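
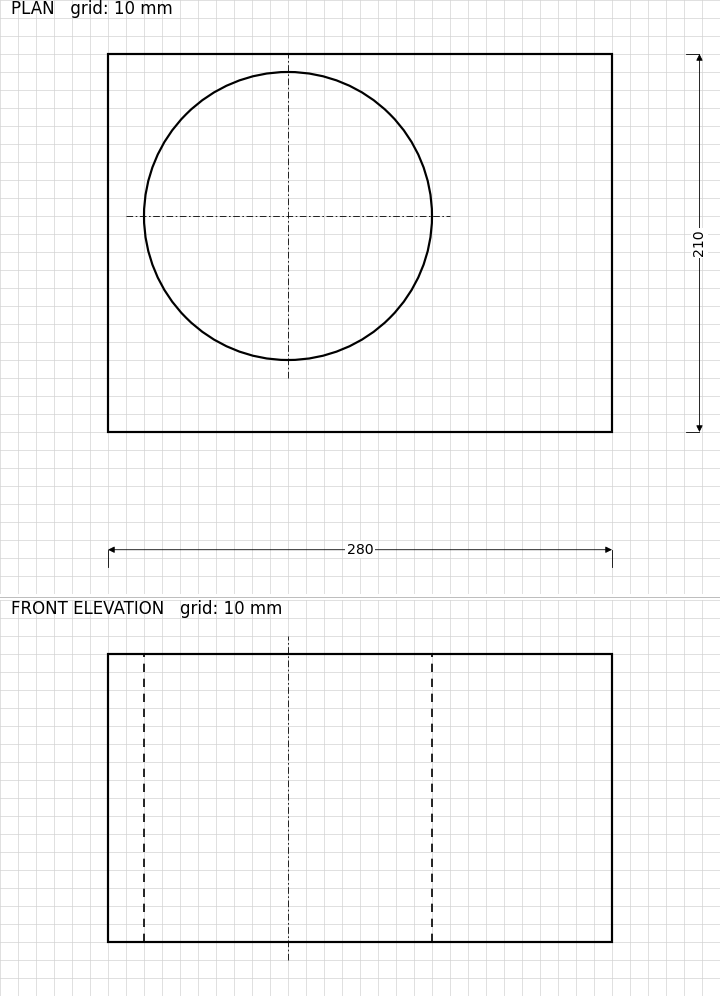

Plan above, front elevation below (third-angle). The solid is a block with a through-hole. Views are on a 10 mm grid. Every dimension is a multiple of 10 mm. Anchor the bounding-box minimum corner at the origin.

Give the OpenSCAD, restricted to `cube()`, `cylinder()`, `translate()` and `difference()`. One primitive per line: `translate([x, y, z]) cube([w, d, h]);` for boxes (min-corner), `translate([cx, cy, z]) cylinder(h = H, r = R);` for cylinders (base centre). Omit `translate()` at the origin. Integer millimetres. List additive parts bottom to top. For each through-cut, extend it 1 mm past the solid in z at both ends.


difference() {
  cube([280, 210, 160]);
  translate([100, 120, -1]) cylinder(h = 162, r = 80);
}


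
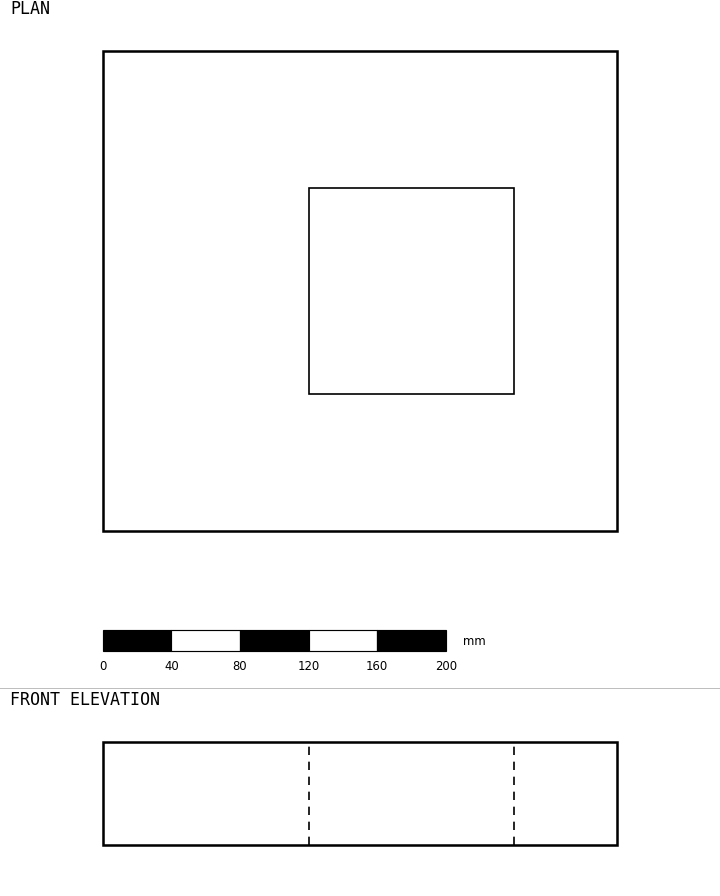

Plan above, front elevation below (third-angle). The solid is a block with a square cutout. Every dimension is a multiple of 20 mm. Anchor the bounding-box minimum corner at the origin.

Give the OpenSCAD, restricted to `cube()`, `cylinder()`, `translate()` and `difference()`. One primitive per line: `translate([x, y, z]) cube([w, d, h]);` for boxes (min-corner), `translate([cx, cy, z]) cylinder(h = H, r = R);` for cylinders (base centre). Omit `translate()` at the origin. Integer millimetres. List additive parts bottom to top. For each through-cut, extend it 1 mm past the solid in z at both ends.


difference() {
  cube([300, 280, 60]);
  translate([120, 80, -1]) cube([120, 120, 62]);
}


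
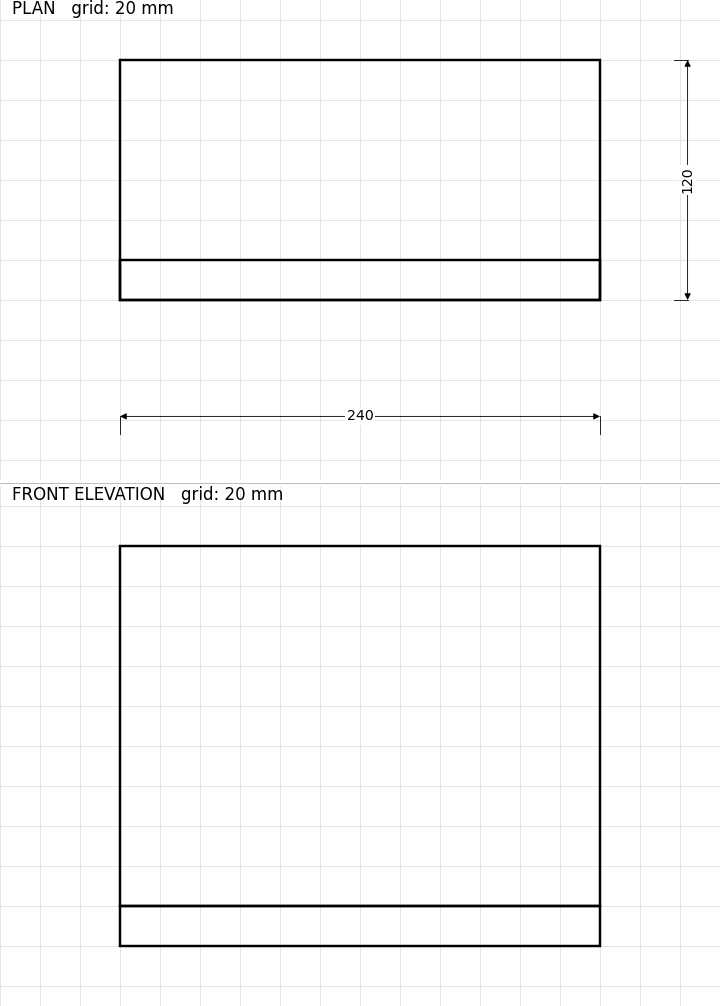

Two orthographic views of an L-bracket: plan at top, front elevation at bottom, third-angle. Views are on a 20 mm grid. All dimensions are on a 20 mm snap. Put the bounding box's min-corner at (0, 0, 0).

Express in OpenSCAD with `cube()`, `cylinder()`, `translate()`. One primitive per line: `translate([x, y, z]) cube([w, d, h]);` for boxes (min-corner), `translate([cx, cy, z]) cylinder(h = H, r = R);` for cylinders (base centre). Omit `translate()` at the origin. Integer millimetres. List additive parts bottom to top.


cube([240, 120, 20]);
translate([0, 0, 20]) cube([240, 20, 180]);


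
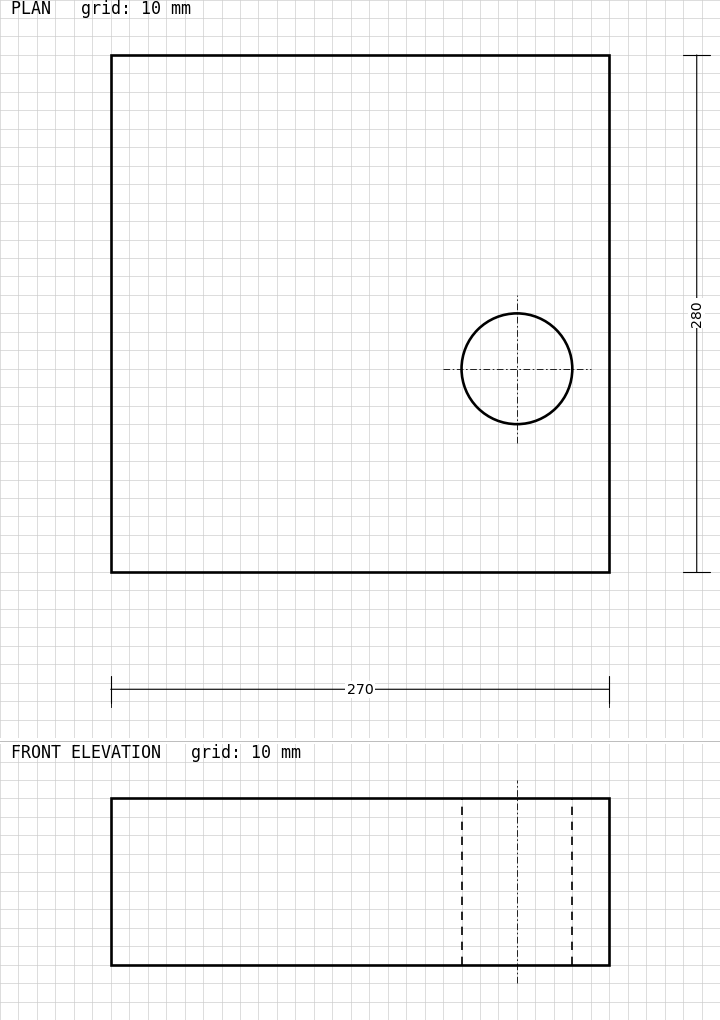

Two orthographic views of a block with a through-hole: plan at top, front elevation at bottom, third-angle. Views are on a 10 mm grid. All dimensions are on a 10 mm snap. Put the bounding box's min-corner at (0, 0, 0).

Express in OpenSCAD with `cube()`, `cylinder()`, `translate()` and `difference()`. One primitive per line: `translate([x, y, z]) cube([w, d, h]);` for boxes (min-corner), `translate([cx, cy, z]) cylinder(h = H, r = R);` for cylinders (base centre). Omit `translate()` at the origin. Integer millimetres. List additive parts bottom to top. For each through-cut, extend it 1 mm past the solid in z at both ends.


difference() {
  cube([270, 280, 90]);
  translate([220, 110, -1]) cylinder(h = 92, r = 30);
}


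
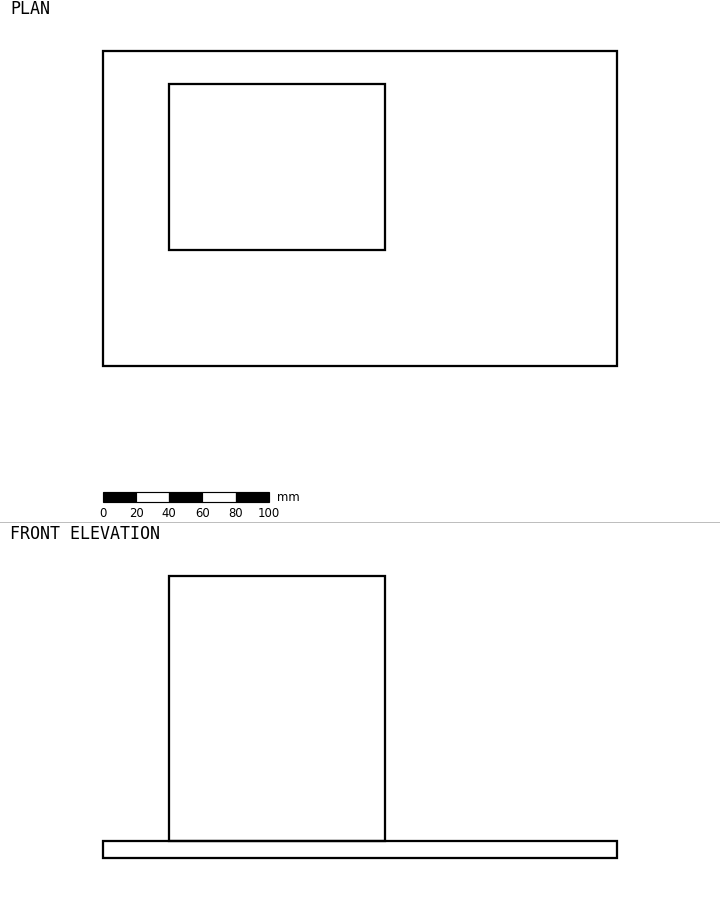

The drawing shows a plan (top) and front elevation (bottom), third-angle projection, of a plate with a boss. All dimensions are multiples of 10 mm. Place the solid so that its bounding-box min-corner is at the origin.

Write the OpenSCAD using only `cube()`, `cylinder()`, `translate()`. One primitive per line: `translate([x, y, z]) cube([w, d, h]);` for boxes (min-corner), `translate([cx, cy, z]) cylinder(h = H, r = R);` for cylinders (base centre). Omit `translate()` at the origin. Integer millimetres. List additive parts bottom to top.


cube([310, 190, 10]);
translate([40, 70, 10]) cube([130, 100, 160]);


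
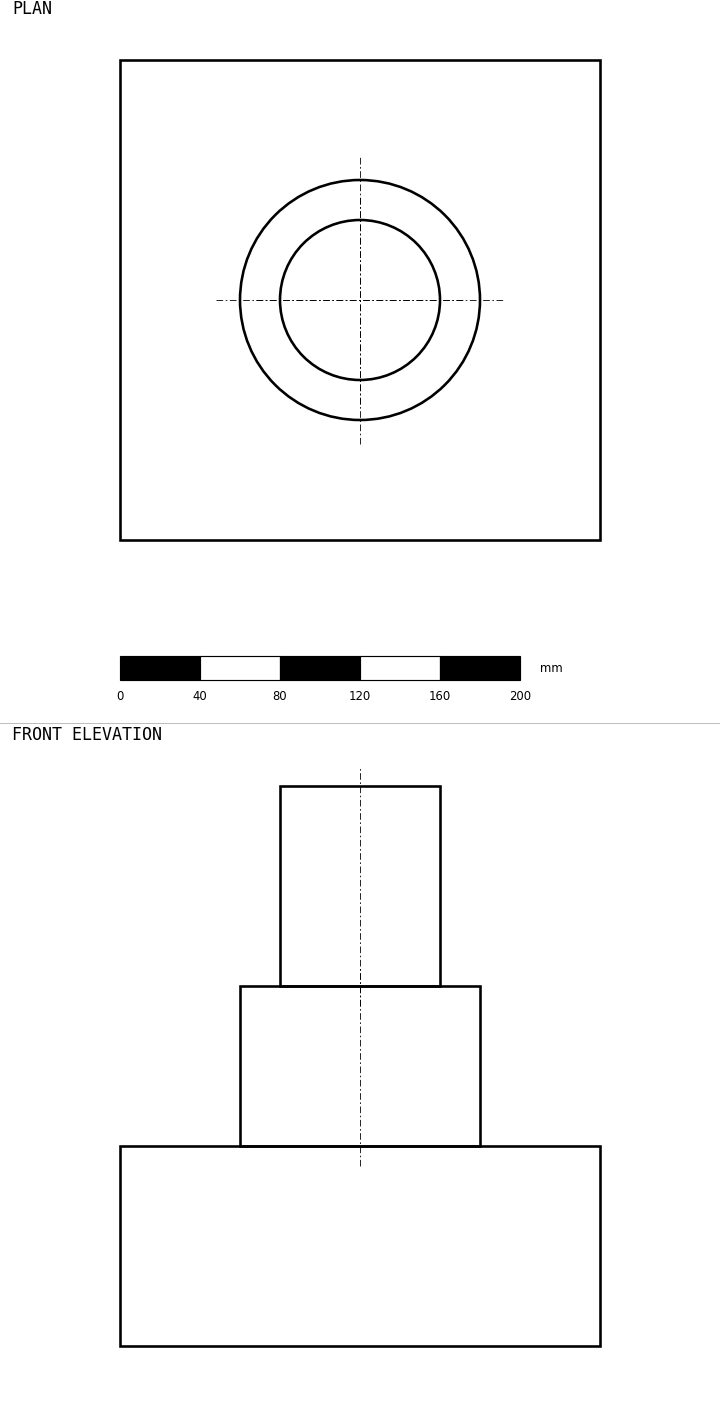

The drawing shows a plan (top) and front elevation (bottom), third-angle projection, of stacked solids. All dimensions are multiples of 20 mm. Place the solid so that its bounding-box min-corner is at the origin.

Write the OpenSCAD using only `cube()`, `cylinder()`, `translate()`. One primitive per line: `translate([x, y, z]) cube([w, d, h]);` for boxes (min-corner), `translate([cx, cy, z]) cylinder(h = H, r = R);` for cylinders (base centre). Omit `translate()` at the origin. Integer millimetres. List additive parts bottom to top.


cube([240, 240, 100]);
translate([120, 120, 100]) cylinder(h = 80, r = 60);
translate([120, 120, 180]) cylinder(h = 100, r = 40);


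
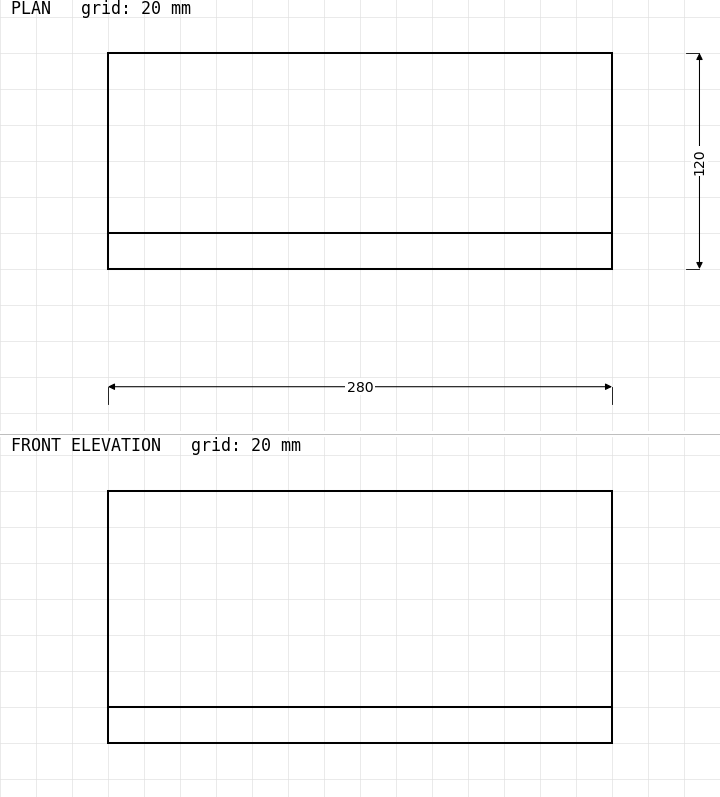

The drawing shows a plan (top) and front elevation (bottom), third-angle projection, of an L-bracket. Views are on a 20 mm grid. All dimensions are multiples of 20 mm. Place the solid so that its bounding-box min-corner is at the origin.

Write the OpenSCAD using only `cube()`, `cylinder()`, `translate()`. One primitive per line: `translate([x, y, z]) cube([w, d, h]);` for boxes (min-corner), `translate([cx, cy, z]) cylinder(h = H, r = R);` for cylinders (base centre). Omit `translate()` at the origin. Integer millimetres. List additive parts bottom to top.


cube([280, 120, 20]);
translate([0, 0, 20]) cube([280, 20, 120]);


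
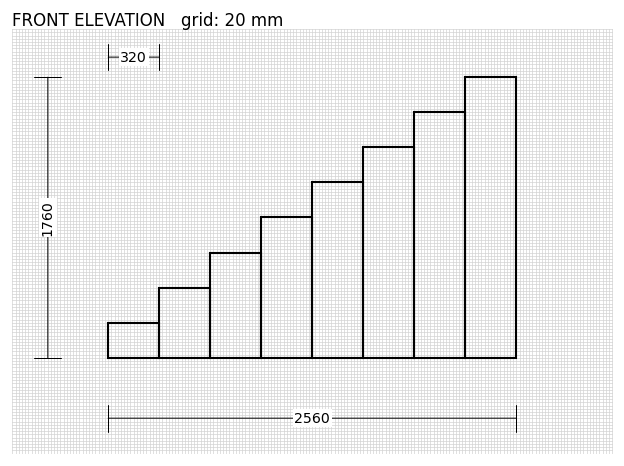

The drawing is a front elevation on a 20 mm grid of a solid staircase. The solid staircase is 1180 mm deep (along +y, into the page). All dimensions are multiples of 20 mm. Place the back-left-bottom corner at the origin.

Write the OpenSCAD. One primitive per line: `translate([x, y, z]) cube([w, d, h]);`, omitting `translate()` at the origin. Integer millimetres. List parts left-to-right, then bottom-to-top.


cube([320, 1180, 220]);
translate([320, 0, 0]) cube([320, 1180, 440]);
translate([640, 0, 0]) cube([320, 1180, 660]);
translate([960, 0, 0]) cube([320, 1180, 880]);
translate([1280, 0, 0]) cube([320, 1180, 1100]);
translate([1600, 0, 0]) cube([320, 1180, 1320]);
translate([1920, 0, 0]) cube([320, 1180, 1540]);
translate([2240, 0, 0]) cube([320, 1180, 1760]);


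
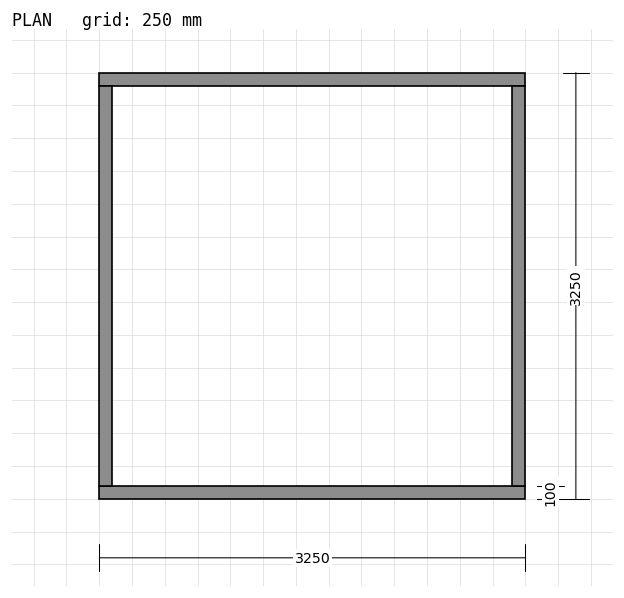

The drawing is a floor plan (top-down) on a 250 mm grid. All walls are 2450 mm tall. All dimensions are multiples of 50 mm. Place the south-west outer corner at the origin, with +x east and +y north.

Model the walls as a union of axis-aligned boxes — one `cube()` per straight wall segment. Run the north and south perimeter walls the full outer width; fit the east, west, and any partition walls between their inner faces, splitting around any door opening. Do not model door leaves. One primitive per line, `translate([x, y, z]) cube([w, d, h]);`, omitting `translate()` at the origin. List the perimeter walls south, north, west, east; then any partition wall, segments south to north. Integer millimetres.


cube([3250, 100, 2450]);
translate([0, 3150, 0]) cube([3250, 100, 2450]);
translate([0, 100, 0]) cube([100, 3050, 2450]);
translate([3150, 100, 0]) cube([100, 3050, 2450]);


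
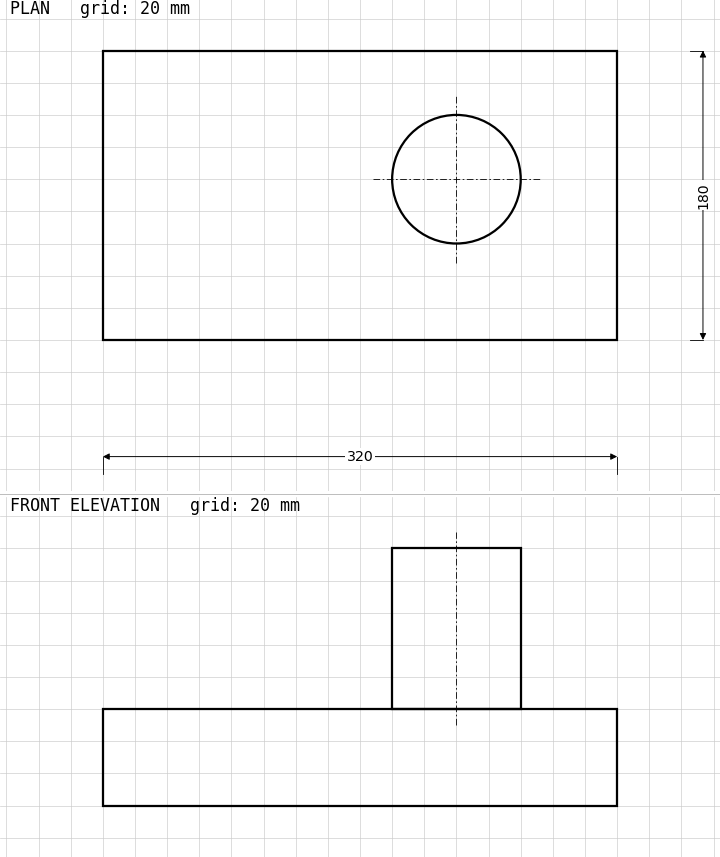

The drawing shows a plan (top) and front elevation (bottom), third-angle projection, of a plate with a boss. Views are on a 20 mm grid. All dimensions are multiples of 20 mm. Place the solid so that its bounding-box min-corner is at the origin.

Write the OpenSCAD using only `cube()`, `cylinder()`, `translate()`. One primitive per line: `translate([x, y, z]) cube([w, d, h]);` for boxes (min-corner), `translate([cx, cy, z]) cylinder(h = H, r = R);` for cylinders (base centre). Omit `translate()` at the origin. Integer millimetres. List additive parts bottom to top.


cube([320, 180, 60]);
translate([220, 100, 60]) cylinder(h = 100, r = 40);


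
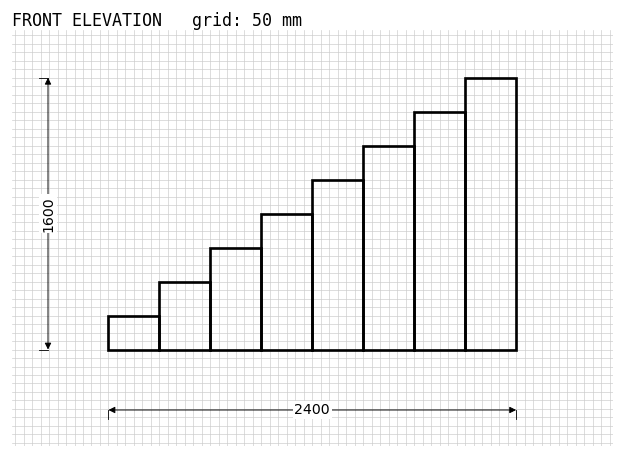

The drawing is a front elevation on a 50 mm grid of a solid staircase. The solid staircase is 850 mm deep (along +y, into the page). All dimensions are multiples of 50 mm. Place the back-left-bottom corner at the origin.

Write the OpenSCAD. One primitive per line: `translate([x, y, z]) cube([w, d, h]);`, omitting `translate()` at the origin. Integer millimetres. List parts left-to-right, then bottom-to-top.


cube([300, 850, 200]);
translate([300, 0, 0]) cube([300, 850, 400]);
translate([600, 0, 0]) cube([300, 850, 600]);
translate([900, 0, 0]) cube([300, 850, 800]);
translate([1200, 0, 0]) cube([300, 850, 1000]);
translate([1500, 0, 0]) cube([300, 850, 1200]);
translate([1800, 0, 0]) cube([300, 850, 1400]);
translate([2100, 0, 0]) cube([300, 850, 1600]);


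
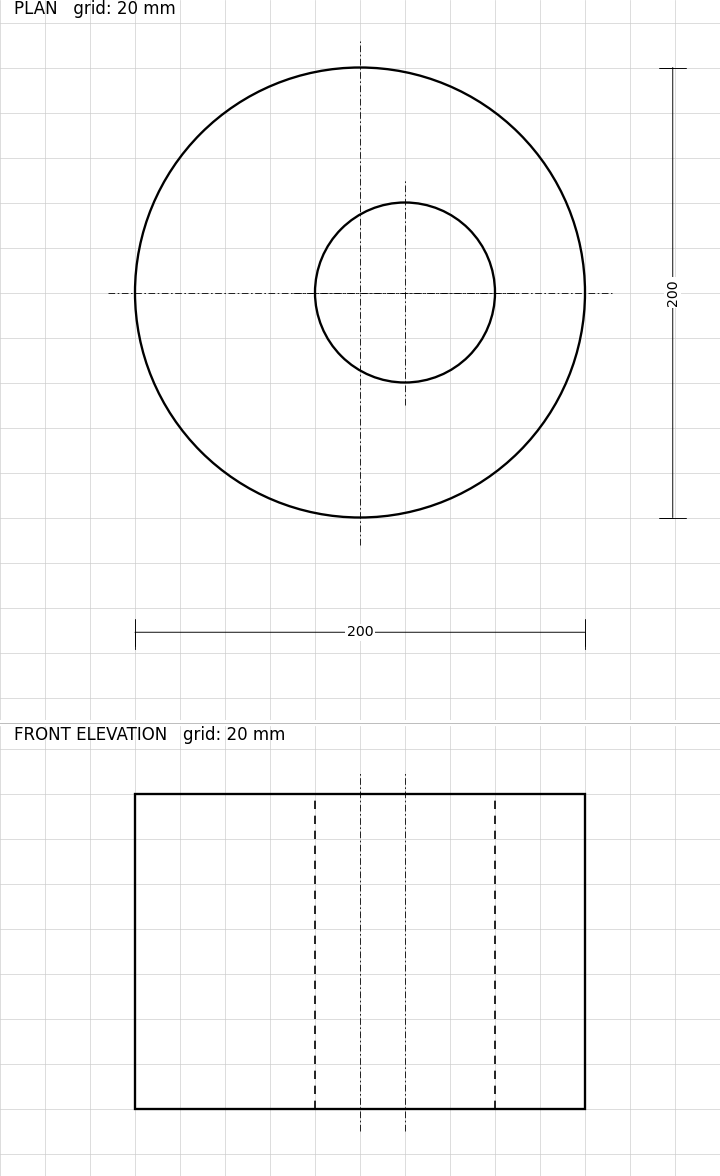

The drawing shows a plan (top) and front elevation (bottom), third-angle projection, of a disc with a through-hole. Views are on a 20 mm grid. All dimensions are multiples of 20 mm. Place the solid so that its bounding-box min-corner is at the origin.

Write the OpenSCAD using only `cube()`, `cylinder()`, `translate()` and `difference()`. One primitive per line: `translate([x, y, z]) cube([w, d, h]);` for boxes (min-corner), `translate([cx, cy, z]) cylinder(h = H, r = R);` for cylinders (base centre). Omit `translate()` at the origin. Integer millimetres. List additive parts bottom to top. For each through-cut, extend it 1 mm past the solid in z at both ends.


difference() {
  translate([100, 100, 0]) cylinder(h = 140, r = 100);
  translate([120, 100, -1]) cylinder(h = 142, r = 40);
}


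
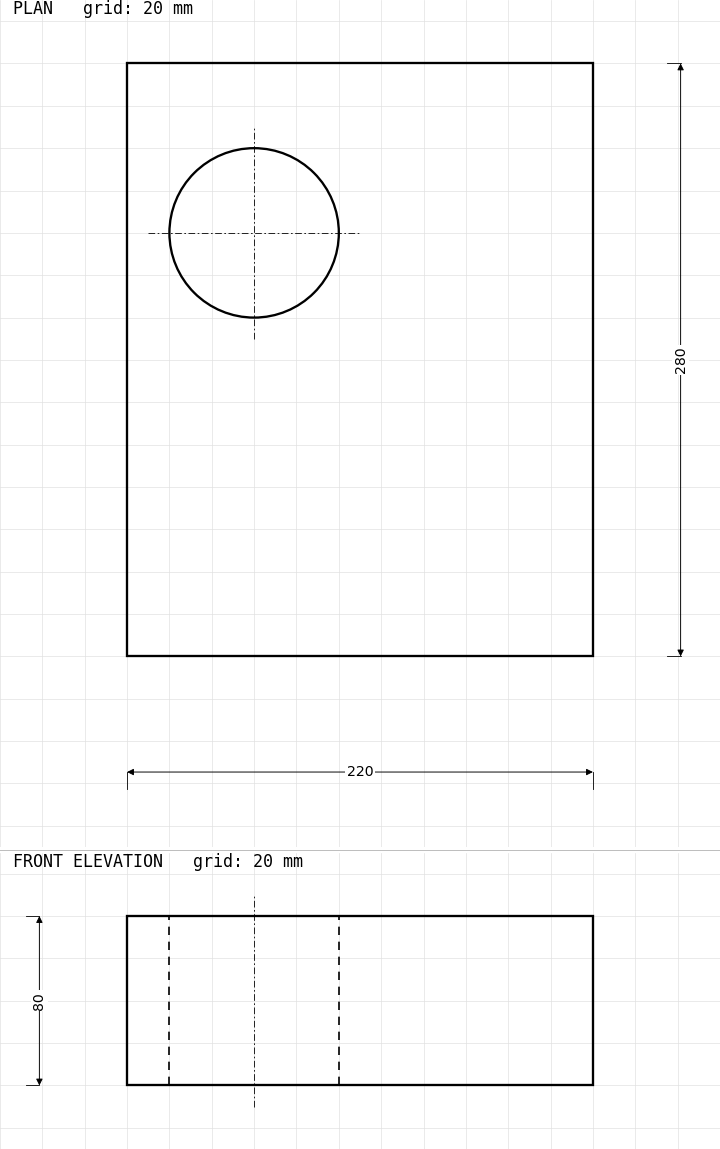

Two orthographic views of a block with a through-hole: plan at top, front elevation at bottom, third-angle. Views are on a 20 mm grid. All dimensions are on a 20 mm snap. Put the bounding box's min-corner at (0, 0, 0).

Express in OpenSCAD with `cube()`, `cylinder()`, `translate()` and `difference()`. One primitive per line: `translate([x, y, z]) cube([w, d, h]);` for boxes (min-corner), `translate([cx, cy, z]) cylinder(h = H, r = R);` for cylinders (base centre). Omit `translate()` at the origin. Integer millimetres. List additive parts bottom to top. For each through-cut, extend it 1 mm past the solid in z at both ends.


difference() {
  cube([220, 280, 80]);
  translate([60, 200, -1]) cylinder(h = 82, r = 40);
}


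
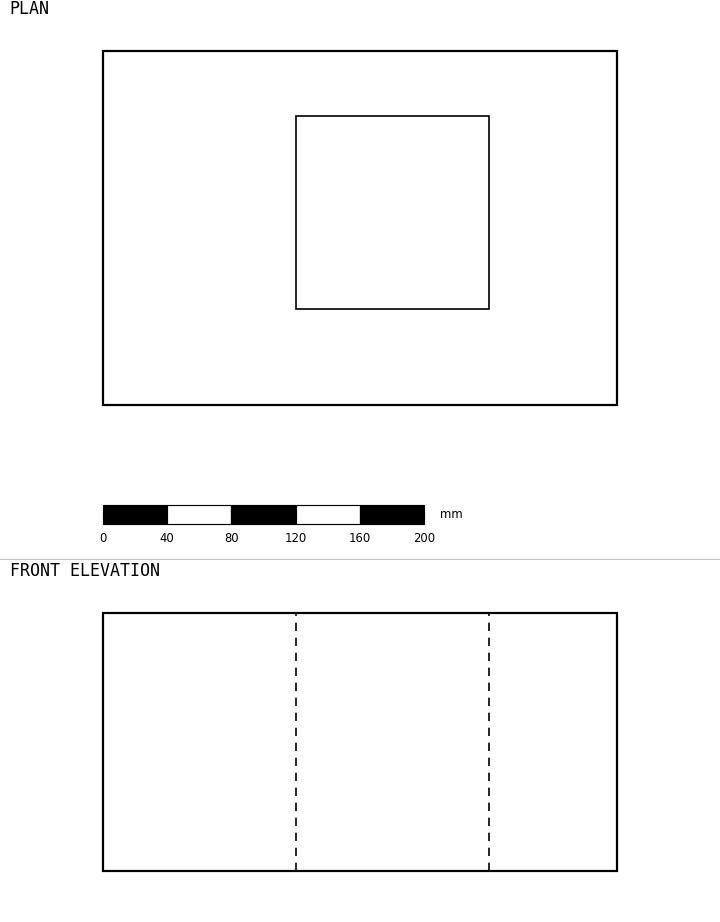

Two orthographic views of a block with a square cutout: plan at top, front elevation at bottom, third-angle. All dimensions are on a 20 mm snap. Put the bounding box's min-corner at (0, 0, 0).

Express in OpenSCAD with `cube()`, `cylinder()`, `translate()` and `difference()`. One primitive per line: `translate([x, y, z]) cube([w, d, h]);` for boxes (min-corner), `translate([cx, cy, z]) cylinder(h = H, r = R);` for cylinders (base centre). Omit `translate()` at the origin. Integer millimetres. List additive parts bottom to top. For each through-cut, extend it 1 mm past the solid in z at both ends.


difference() {
  cube([320, 220, 160]);
  translate([120, 60, -1]) cube([120, 120, 162]);
}


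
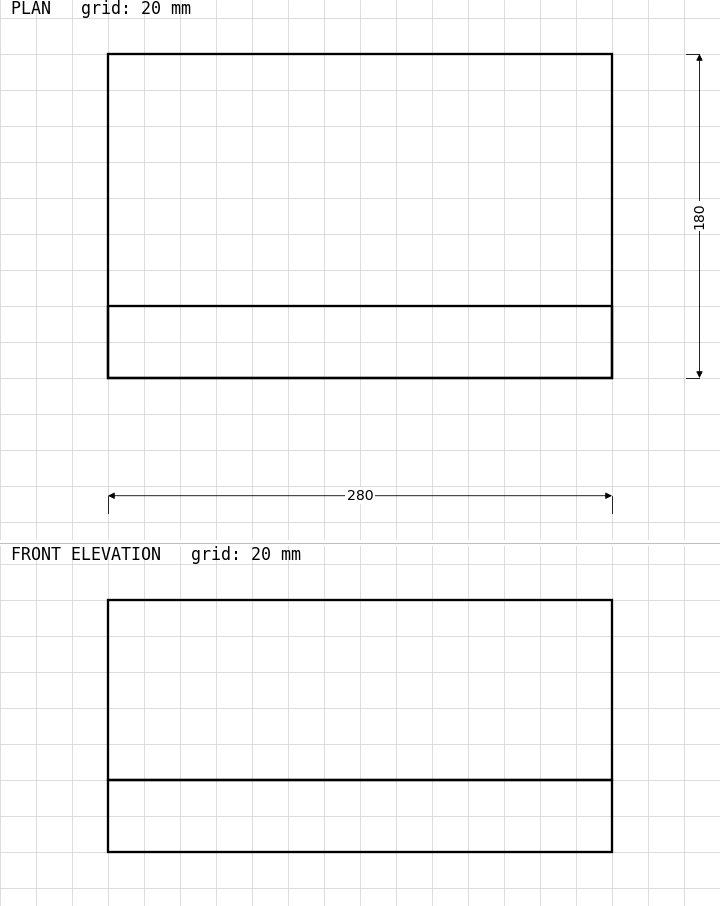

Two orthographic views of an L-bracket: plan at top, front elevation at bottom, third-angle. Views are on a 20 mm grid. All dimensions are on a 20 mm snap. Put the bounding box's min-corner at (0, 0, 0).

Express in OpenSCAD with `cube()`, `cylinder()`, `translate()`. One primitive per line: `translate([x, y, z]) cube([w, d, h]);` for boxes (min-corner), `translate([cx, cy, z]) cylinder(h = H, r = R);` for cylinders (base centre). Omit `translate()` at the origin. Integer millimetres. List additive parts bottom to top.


cube([280, 180, 40]);
translate([0, 0, 40]) cube([280, 40, 100]);


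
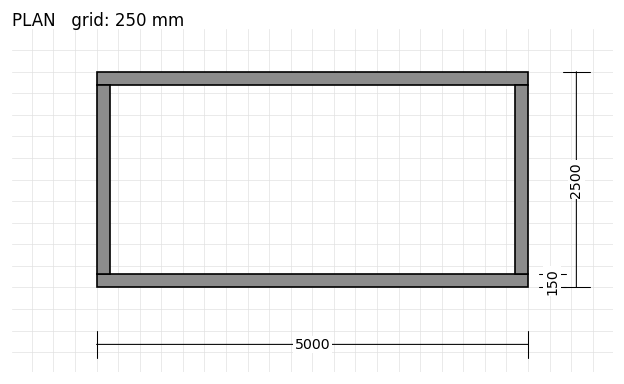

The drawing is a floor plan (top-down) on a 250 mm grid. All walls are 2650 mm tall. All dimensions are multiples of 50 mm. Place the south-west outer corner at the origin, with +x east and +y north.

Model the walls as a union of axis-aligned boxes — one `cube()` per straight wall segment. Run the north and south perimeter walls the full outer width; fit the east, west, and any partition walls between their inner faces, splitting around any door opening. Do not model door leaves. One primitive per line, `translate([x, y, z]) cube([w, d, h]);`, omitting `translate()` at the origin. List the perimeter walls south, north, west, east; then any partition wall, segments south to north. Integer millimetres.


cube([5000, 150, 2650]);
translate([0, 2350, 0]) cube([5000, 150, 2650]);
translate([0, 150, 0]) cube([150, 2200, 2650]);
translate([4850, 150, 0]) cube([150, 2200, 2650]);


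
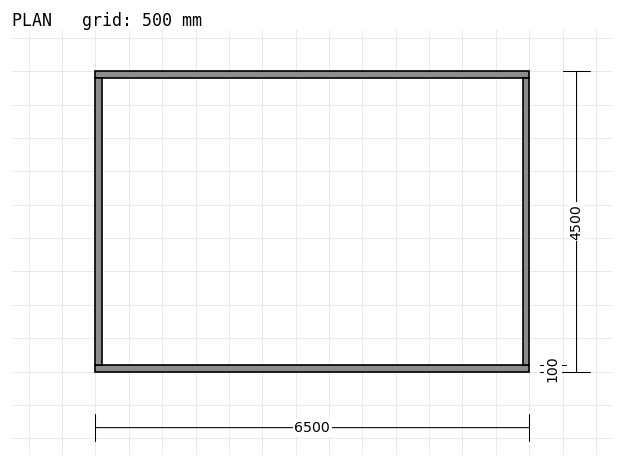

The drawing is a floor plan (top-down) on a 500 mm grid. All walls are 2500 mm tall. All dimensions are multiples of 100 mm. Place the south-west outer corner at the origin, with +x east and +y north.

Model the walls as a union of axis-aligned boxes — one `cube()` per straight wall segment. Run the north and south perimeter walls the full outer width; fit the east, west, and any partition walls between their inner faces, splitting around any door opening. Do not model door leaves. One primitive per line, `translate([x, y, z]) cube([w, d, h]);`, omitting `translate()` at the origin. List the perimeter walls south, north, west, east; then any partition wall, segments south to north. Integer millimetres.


cube([6500, 100, 2500]);
translate([0, 4400, 0]) cube([6500, 100, 2500]);
translate([0, 100, 0]) cube([100, 4300, 2500]);
translate([6400, 100, 0]) cube([100, 4300, 2500]);


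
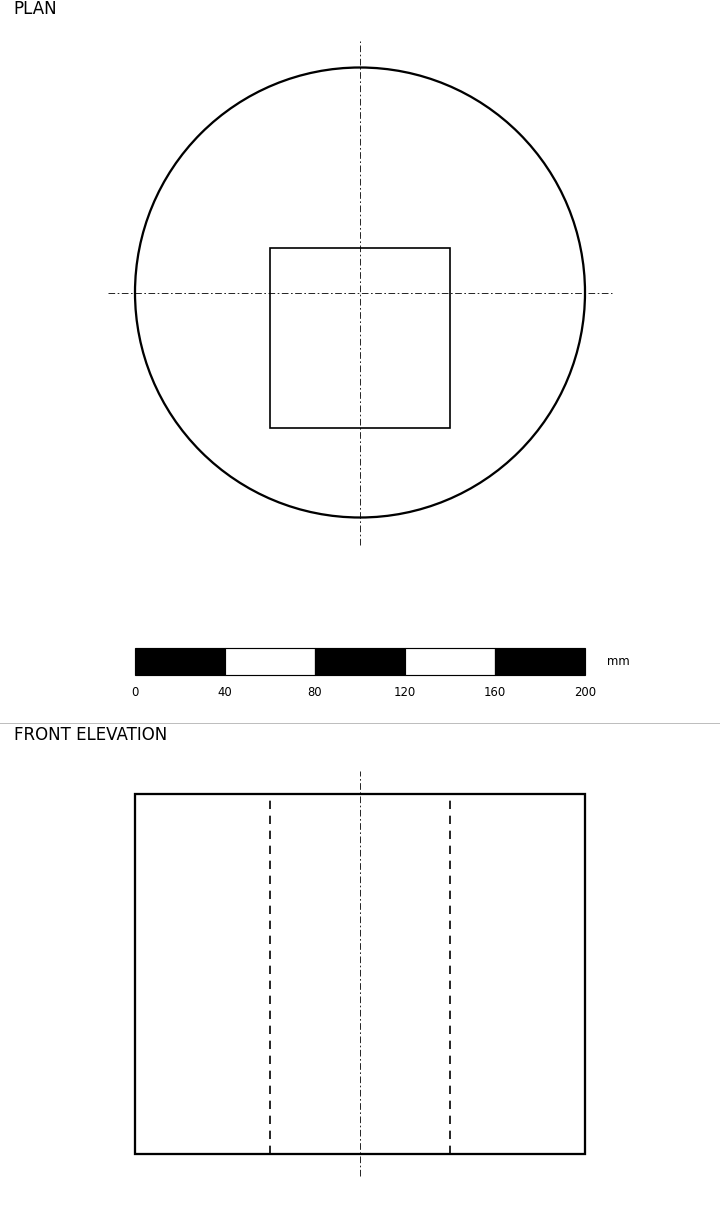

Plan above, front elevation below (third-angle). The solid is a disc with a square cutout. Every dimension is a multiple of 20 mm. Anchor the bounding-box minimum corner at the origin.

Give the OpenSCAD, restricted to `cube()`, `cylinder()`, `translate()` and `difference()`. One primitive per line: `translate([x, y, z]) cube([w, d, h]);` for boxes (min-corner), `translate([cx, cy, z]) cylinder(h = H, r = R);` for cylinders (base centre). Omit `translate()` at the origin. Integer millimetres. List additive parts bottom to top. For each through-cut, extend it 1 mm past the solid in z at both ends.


difference() {
  translate([100, 100, 0]) cylinder(h = 160, r = 100);
  translate([60, 40, -1]) cube([80, 80, 162]);
}


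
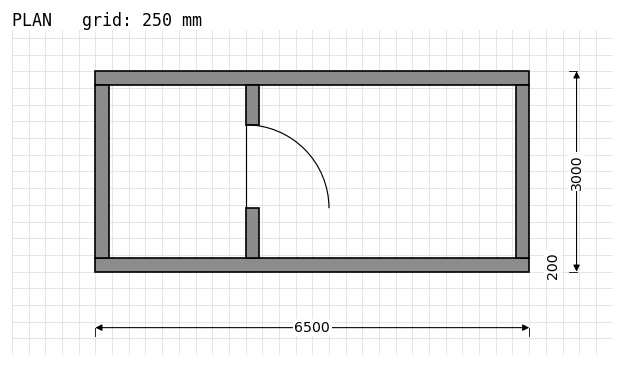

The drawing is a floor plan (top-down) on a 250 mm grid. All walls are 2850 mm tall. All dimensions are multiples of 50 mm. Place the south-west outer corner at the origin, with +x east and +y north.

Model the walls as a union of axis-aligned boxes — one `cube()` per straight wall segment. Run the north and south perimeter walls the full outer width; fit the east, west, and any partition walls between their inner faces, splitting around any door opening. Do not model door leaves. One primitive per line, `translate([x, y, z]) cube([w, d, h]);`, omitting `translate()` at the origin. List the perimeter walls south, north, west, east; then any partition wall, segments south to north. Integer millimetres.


cube([6500, 200, 2850]);
translate([0, 2800, 0]) cube([6500, 200, 2850]);
translate([0, 200, 0]) cube([200, 2600, 2850]);
translate([6300, 200, 0]) cube([200, 2600, 2850]);
translate([2250, 200, 0]) cube([200, 750, 2850]);
translate([2250, 2200, 0]) cube([200, 600, 2850]);


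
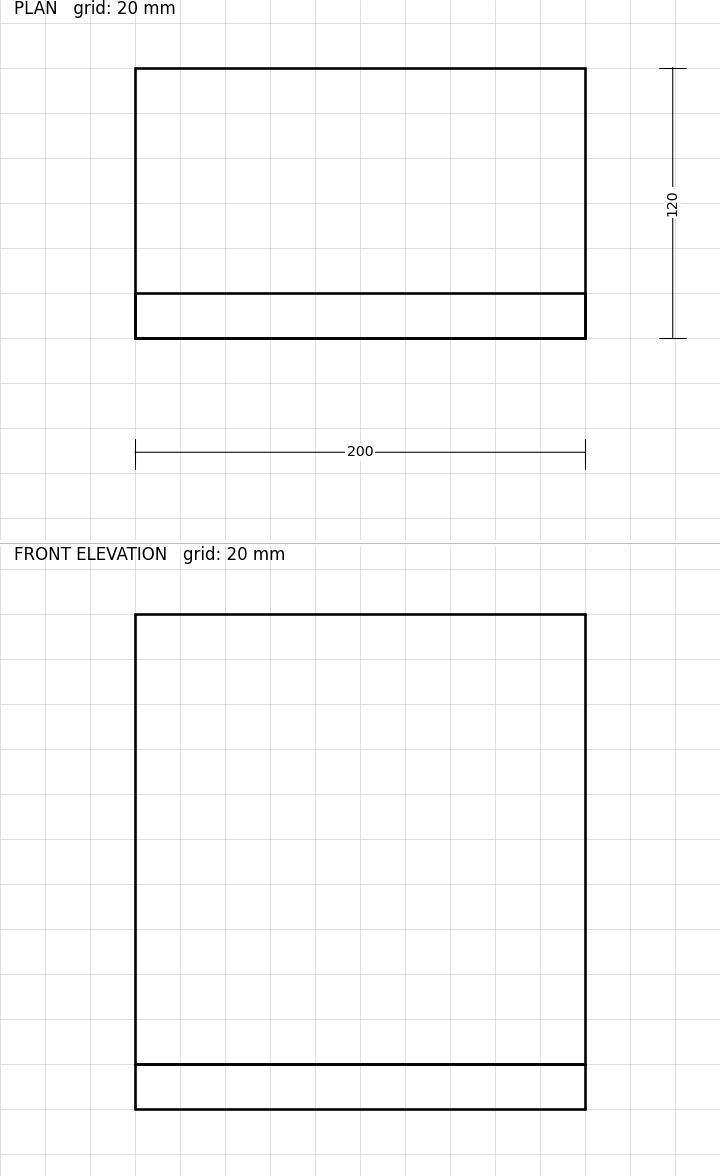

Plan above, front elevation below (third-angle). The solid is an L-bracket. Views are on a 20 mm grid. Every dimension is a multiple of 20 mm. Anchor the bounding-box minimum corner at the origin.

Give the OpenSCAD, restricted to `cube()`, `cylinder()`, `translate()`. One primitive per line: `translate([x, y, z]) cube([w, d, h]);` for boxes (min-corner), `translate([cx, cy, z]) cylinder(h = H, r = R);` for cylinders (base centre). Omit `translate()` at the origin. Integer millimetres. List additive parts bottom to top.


cube([200, 120, 20]);
translate([0, 0, 20]) cube([200, 20, 200]);


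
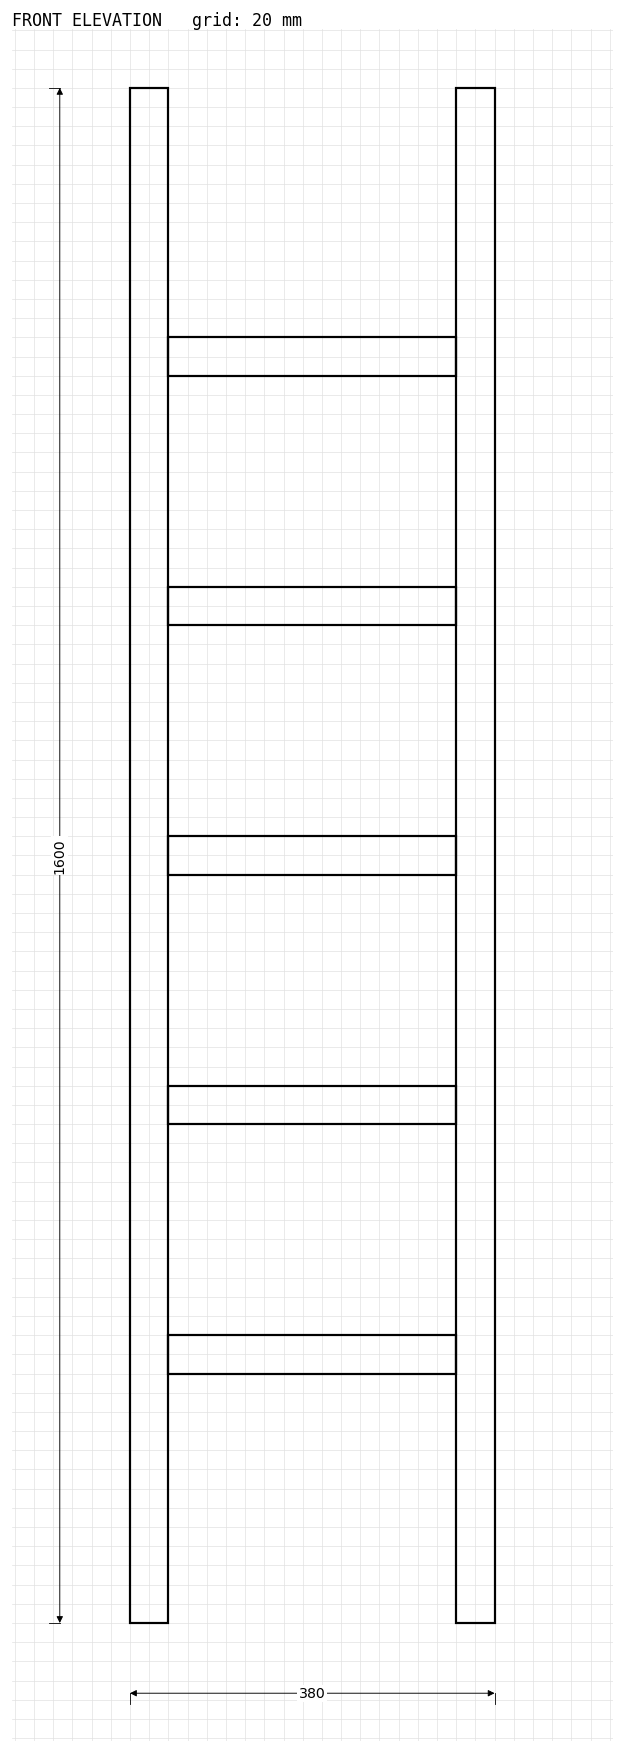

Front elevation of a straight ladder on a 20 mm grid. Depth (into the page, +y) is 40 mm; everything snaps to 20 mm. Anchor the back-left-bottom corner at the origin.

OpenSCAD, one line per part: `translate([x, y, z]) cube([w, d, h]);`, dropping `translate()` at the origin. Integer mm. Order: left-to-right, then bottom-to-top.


cube([40, 40, 1600]);
translate([40, 0, 260]) cube([300, 40, 40]);
translate([40, 0, 520]) cube([300, 40, 40]);
translate([40, 0, 780]) cube([300, 40, 40]);
translate([40, 0, 1040]) cube([300, 40, 40]);
translate([40, 0, 1300]) cube([300, 40, 40]);
translate([340, 0, 0]) cube([40, 40, 1600]);


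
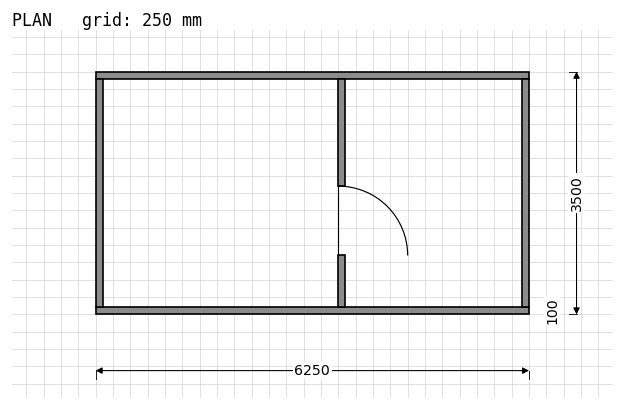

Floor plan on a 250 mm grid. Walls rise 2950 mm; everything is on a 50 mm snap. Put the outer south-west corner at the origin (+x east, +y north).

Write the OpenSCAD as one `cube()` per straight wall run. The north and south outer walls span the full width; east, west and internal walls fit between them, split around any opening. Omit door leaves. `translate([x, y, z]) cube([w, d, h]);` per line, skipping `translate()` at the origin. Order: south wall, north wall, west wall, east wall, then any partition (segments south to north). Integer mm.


cube([6250, 100, 2950]);
translate([0, 3400, 0]) cube([6250, 100, 2950]);
translate([0, 100, 0]) cube([100, 3300, 2950]);
translate([6150, 100, 0]) cube([100, 3300, 2950]);
translate([3500, 100, 0]) cube([100, 750, 2950]);
translate([3500, 1850, 0]) cube([100, 1550, 2950]);


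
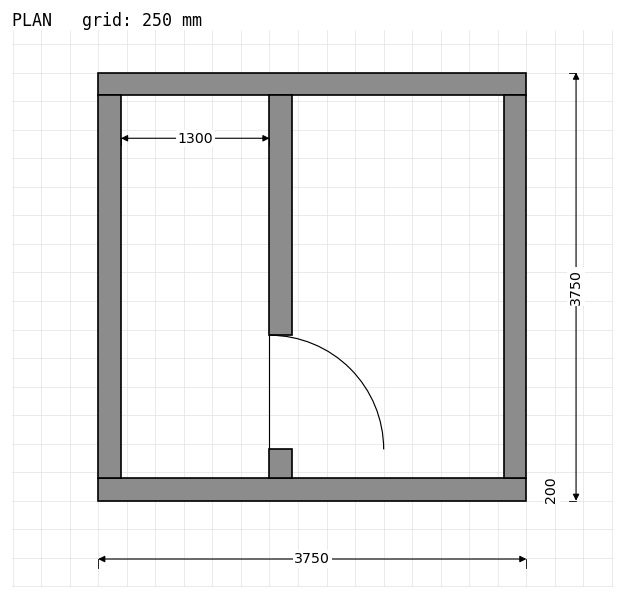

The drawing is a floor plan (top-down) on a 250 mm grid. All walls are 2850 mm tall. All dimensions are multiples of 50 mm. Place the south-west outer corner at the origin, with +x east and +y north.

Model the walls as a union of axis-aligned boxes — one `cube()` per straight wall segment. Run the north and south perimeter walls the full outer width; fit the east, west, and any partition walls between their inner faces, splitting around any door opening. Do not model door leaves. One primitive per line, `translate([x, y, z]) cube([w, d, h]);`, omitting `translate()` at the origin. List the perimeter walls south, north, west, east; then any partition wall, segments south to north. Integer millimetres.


cube([3750, 200, 2850]);
translate([0, 3550, 0]) cube([3750, 200, 2850]);
translate([0, 200, 0]) cube([200, 3350, 2850]);
translate([3550, 200, 0]) cube([200, 3350, 2850]);
translate([1500, 200, 0]) cube([200, 250, 2850]);
translate([1500, 1450, 0]) cube([200, 2100, 2850]);


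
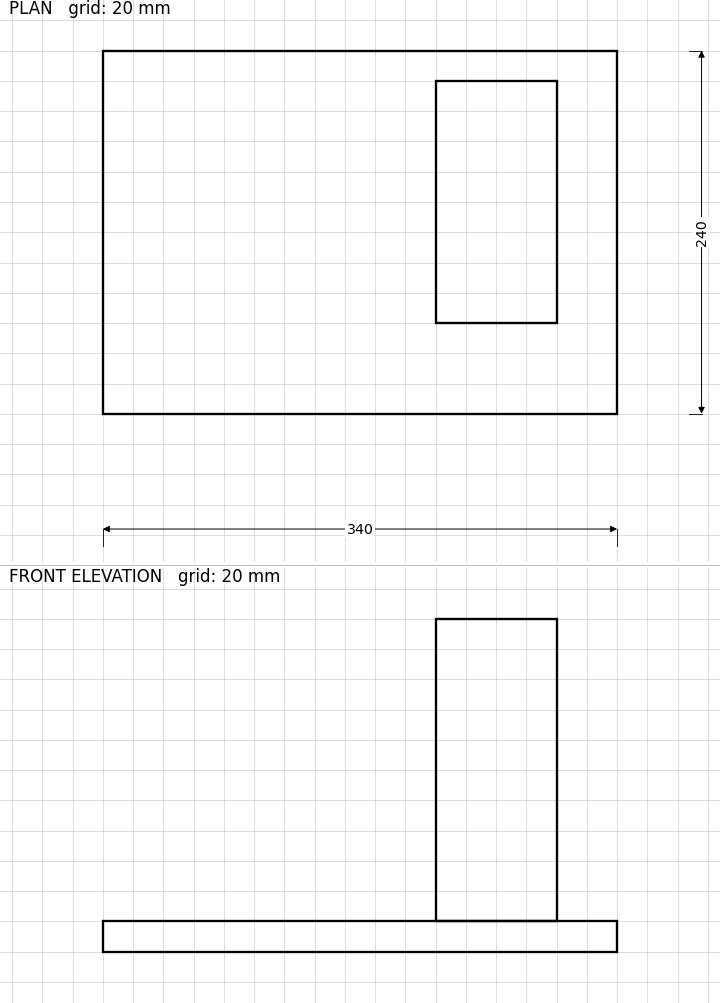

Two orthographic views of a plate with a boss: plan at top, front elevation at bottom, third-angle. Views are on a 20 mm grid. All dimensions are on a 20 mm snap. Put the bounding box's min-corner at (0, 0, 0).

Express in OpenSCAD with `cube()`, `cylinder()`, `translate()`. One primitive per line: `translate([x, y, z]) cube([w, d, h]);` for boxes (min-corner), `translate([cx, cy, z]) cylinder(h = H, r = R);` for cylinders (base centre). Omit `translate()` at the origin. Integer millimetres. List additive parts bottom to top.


cube([340, 240, 20]);
translate([220, 60, 20]) cube([80, 160, 200]);


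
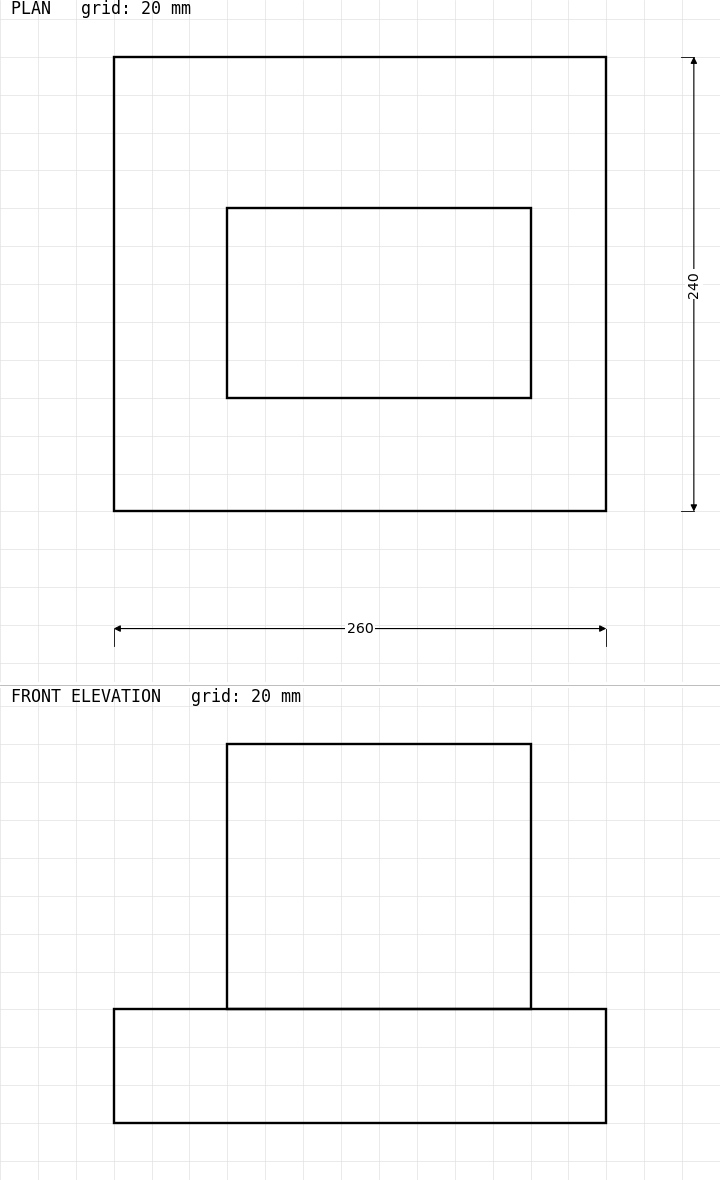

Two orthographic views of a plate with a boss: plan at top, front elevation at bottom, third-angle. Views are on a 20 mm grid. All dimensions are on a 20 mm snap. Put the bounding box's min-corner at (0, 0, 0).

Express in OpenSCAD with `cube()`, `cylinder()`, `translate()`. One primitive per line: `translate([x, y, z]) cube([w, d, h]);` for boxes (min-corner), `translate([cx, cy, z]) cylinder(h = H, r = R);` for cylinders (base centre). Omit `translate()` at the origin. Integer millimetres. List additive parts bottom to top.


cube([260, 240, 60]);
translate([60, 60, 60]) cube([160, 100, 140]);


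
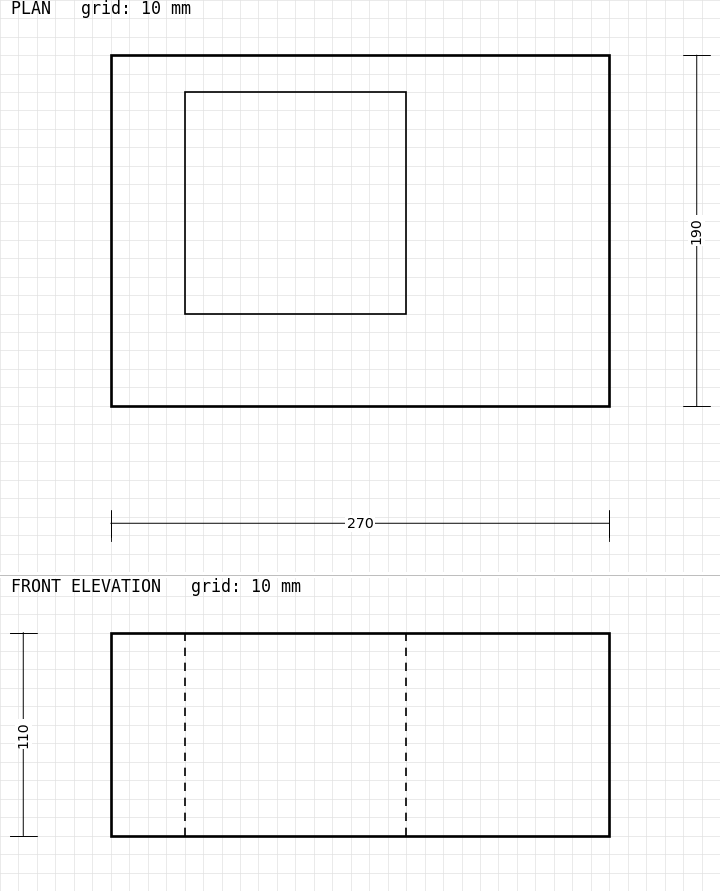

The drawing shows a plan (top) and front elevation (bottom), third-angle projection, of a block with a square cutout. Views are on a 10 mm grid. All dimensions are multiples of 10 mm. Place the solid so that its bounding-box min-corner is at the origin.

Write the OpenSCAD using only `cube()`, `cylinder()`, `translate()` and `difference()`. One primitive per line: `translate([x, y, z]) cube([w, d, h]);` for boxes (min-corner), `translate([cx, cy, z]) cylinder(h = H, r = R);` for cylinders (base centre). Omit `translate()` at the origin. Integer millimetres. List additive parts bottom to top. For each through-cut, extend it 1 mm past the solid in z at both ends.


difference() {
  cube([270, 190, 110]);
  translate([40, 50, -1]) cube([120, 120, 112]);
}


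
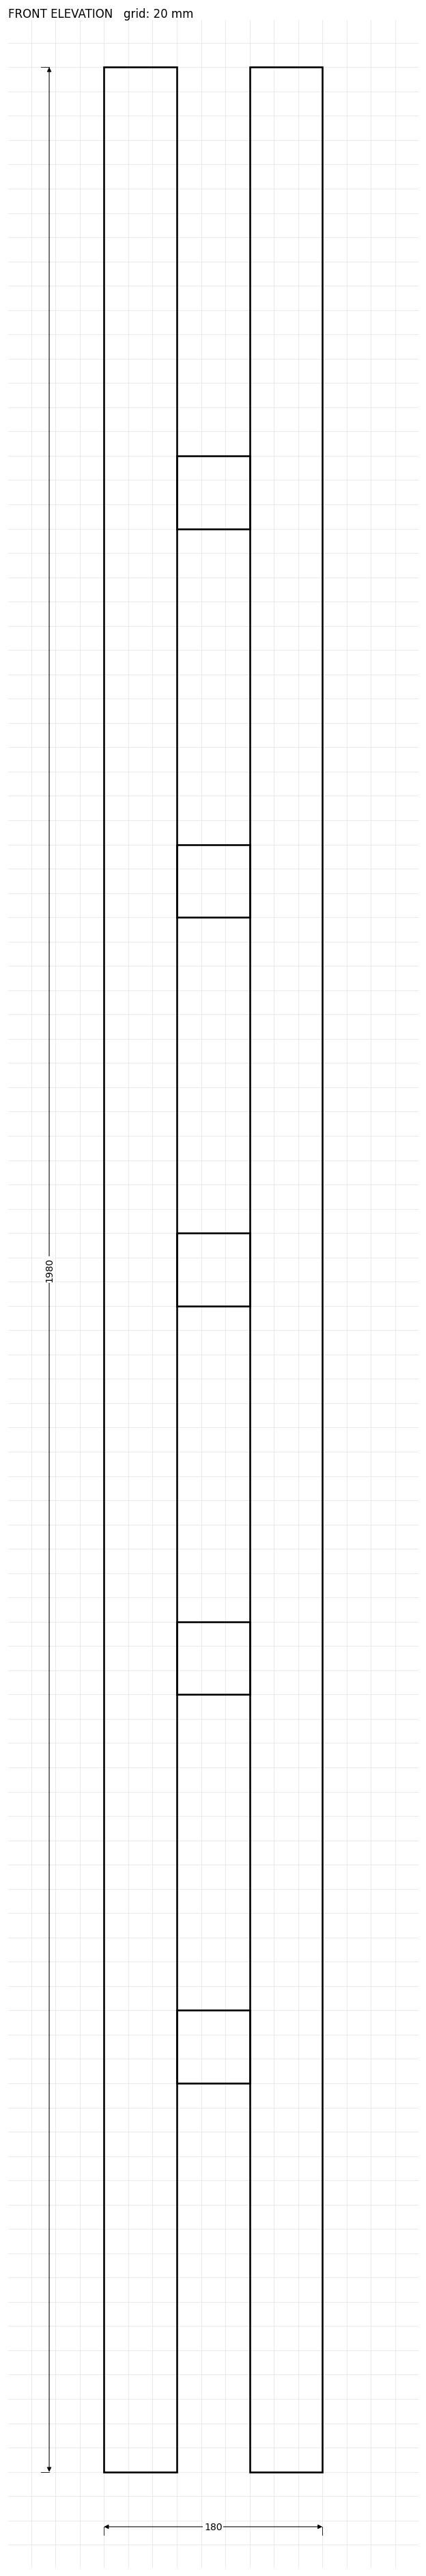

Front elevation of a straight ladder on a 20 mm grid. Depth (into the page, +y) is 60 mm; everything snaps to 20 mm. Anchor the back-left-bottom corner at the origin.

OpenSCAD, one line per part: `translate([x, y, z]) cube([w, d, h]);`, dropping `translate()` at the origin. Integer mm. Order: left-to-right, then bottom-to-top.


cube([60, 60, 1980]);
translate([60, 0, 320]) cube([60, 60, 60]);
translate([60, 0, 640]) cube([60, 60, 60]);
translate([60, 0, 960]) cube([60, 60, 60]);
translate([60, 0, 1280]) cube([60, 60, 60]);
translate([60, 0, 1600]) cube([60, 60, 60]);
translate([120, 0, 0]) cube([60, 60, 1980]);


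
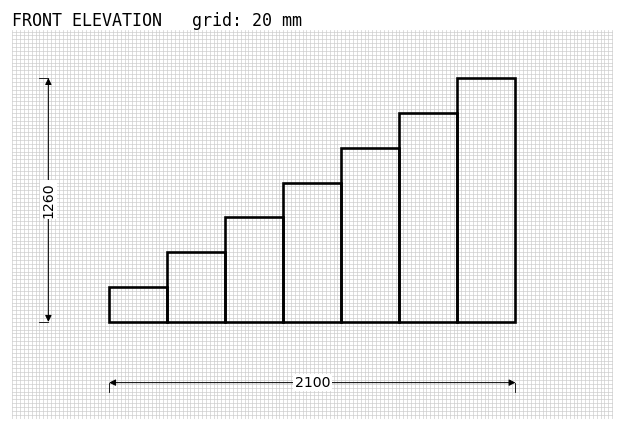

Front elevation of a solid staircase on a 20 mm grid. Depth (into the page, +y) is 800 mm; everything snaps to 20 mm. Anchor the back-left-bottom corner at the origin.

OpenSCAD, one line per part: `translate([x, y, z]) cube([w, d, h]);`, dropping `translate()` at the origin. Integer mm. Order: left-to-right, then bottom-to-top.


cube([300, 800, 180]);
translate([300, 0, 0]) cube([300, 800, 360]);
translate([600, 0, 0]) cube([300, 800, 540]);
translate([900, 0, 0]) cube([300, 800, 720]);
translate([1200, 0, 0]) cube([300, 800, 900]);
translate([1500, 0, 0]) cube([300, 800, 1080]);
translate([1800, 0, 0]) cube([300, 800, 1260]);


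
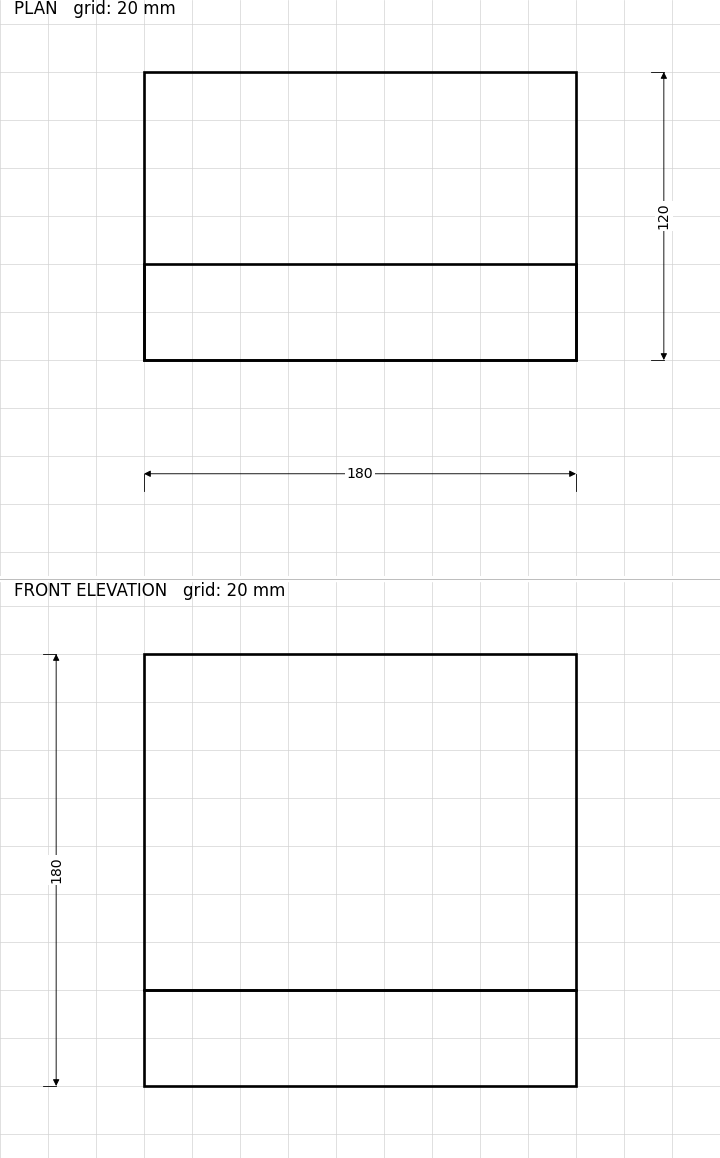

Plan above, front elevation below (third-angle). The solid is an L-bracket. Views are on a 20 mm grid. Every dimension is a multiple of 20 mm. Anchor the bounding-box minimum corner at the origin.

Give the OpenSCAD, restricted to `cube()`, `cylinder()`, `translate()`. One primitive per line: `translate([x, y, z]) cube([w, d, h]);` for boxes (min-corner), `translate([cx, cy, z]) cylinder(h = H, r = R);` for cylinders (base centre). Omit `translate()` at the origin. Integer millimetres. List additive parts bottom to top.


cube([180, 120, 40]);
translate([0, 0, 40]) cube([180, 40, 140]);


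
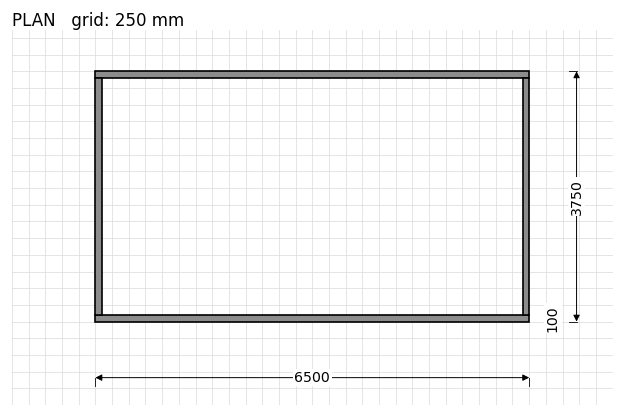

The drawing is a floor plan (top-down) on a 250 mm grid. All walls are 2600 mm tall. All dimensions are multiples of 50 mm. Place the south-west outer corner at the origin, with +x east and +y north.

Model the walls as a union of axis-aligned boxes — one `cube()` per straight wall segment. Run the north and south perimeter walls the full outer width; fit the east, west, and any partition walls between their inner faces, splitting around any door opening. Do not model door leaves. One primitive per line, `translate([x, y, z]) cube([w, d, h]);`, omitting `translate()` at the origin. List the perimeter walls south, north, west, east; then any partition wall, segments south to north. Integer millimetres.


cube([6500, 100, 2600]);
translate([0, 3650, 0]) cube([6500, 100, 2600]);
translate([0, 100, 0]) cube([100, 3550, 2600]);
translate([6400, 100, 0]) cube([100, 3550, 2600]);


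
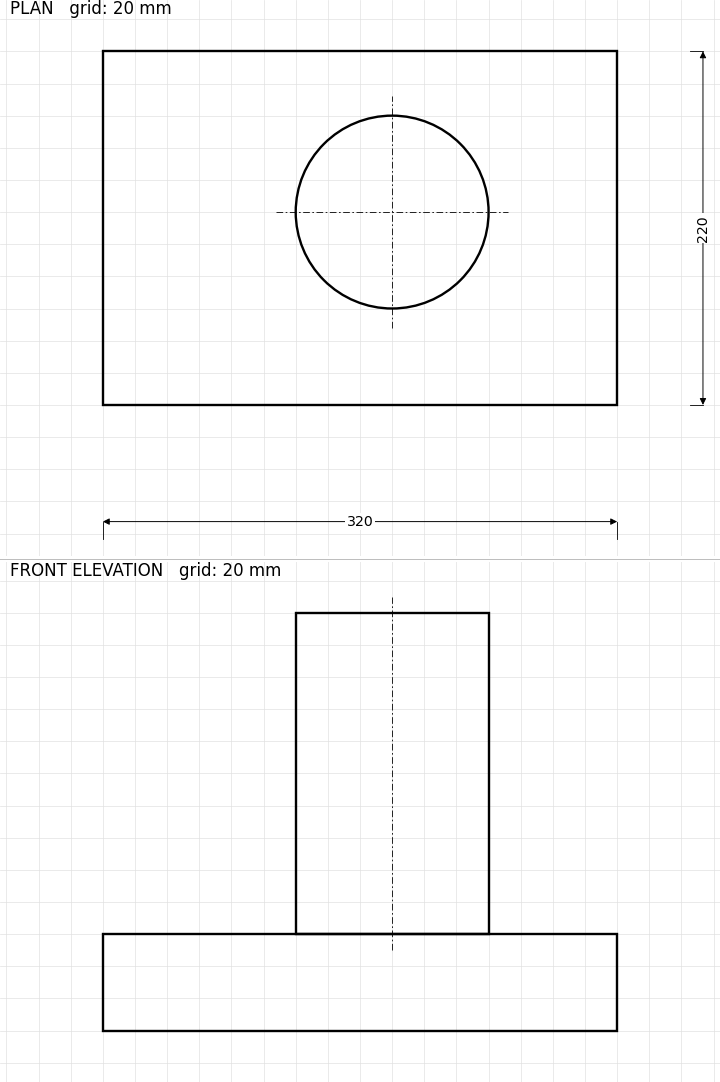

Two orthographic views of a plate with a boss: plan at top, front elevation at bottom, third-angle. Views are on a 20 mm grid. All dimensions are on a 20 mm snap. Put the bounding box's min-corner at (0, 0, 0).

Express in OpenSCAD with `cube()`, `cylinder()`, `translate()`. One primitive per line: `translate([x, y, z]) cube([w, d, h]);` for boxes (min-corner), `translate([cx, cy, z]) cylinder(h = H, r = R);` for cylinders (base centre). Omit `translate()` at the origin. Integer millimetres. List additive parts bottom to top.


cube([320, 220, 60]);
translate([180, 120, 60]) cylinder(h = 200, r = 60);


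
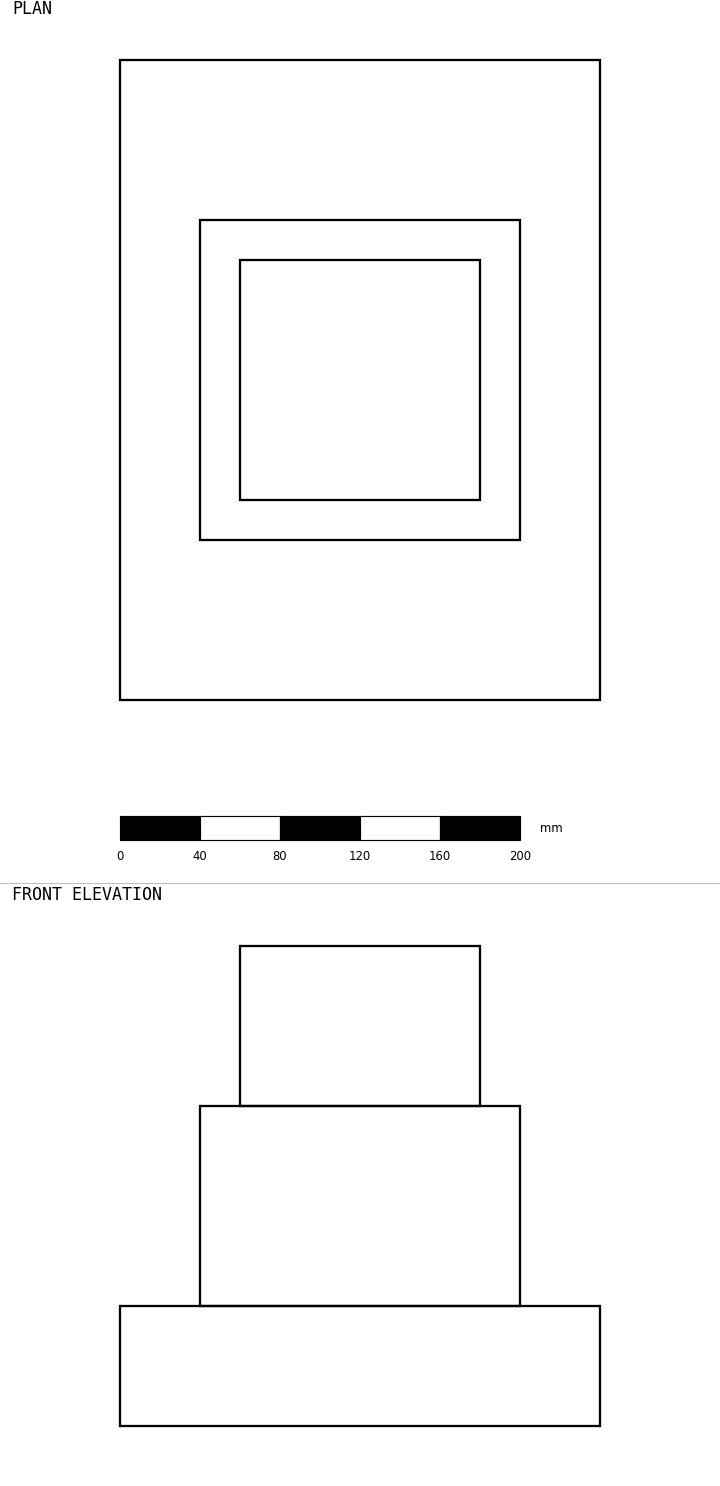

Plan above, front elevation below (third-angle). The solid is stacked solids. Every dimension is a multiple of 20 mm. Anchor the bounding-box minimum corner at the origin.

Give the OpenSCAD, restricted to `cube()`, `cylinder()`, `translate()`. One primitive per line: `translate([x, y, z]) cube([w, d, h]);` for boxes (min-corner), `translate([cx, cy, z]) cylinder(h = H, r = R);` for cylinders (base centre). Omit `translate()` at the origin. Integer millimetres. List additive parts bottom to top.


cube([240, 320, 60]);
translate([40, 80, 60]) cube([160, 160, 100]);
translate([60, 100, 160]) cube([120, 120, 80]);


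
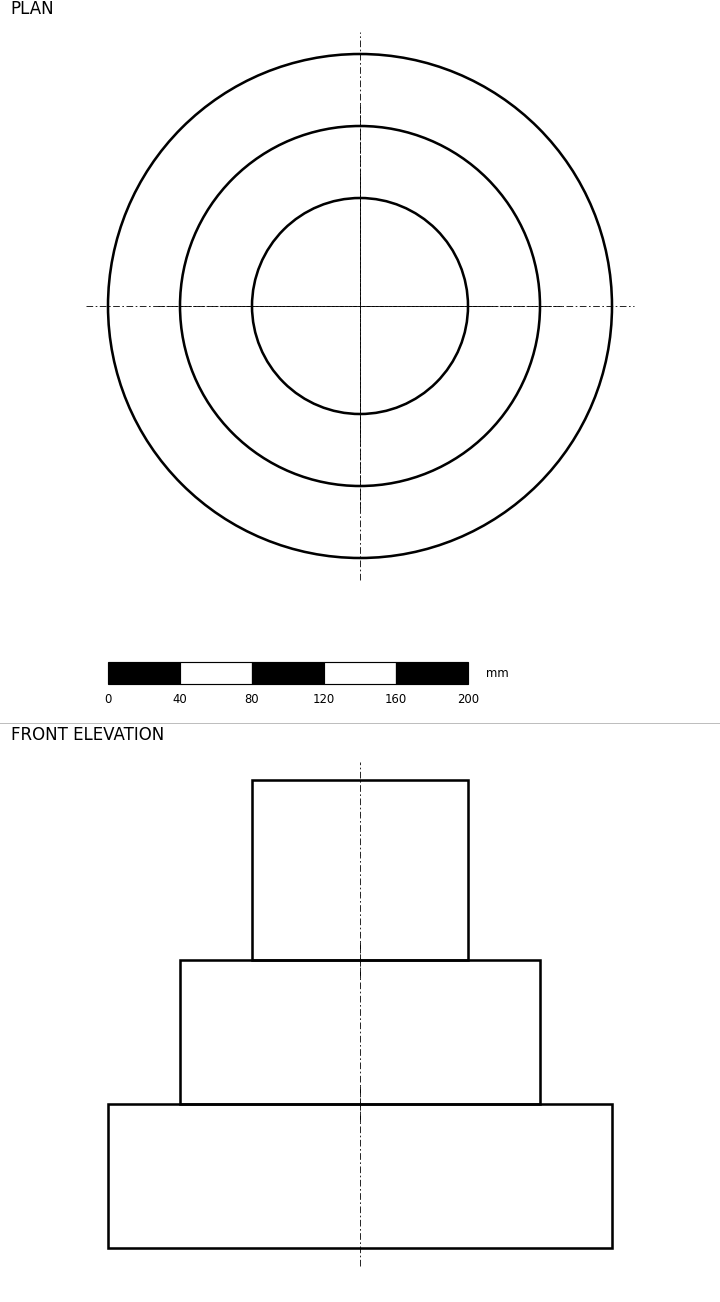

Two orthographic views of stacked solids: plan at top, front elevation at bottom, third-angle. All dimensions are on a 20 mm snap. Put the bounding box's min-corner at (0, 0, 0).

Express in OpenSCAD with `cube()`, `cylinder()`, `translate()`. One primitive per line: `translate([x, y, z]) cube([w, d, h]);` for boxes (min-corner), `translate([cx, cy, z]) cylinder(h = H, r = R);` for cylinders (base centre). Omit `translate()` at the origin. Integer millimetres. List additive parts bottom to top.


translate([140, 140, 0]) cylinder(h = 80, r = 140);
translate([140, 140, 80]) cylinder(h = 80, r = 100);
translate([140, 140, 160]) cylinder(h = 100, r = 60);


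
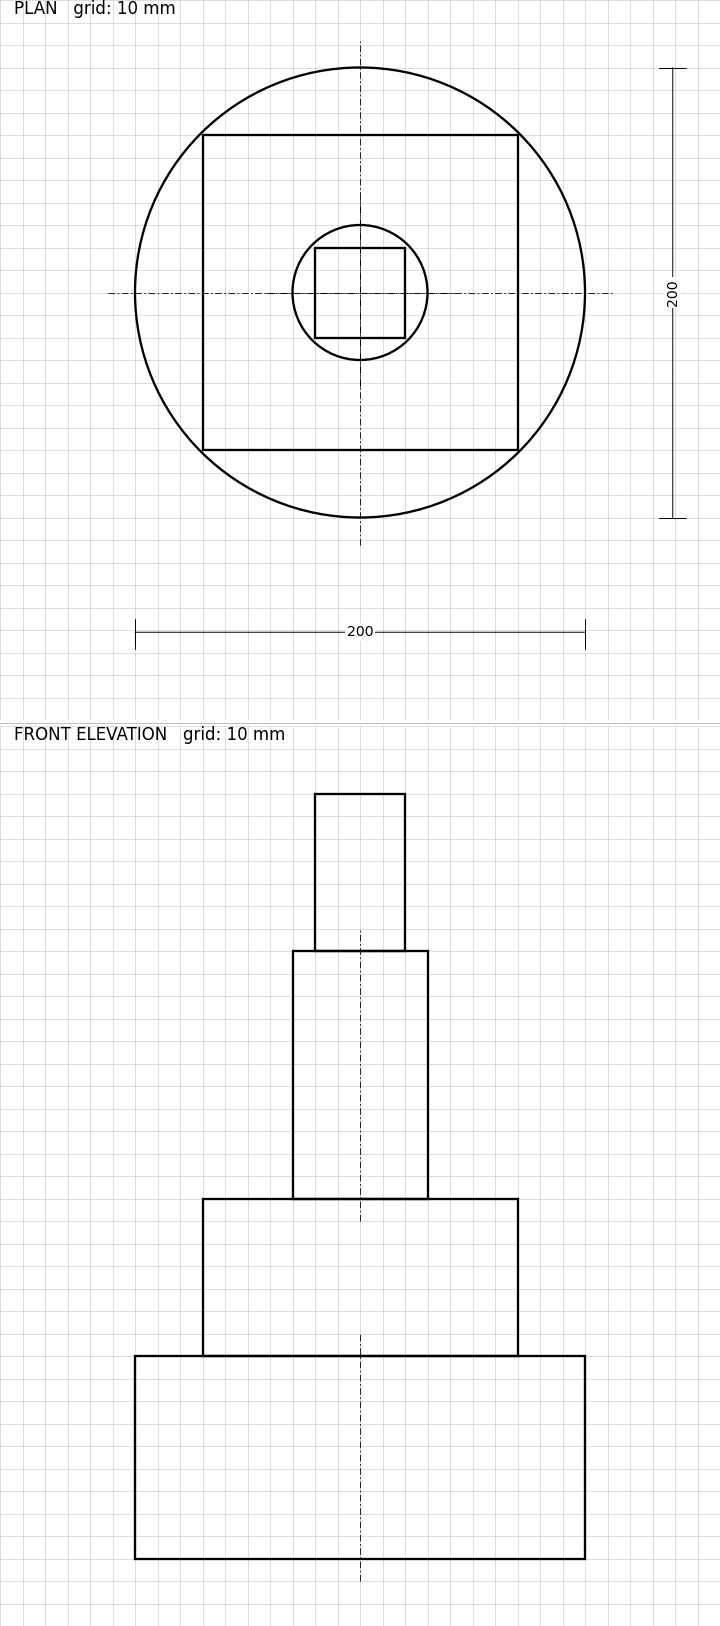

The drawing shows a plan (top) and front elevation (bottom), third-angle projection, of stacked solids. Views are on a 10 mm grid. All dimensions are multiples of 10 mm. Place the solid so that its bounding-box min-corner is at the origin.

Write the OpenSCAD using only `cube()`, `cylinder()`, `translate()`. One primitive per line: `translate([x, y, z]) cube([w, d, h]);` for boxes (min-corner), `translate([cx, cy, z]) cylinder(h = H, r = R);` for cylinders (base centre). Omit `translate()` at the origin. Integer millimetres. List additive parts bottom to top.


translate([100, 100, 0]) cylinder(h = 90, r = 100);
translate([30, 30, 90]) cube([140, 140, 70]);
translate([100, 100, 160]) cylinder(h = 110, r = 30);
translate([80, 80, 270]) cube([40, 40, 70]);
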